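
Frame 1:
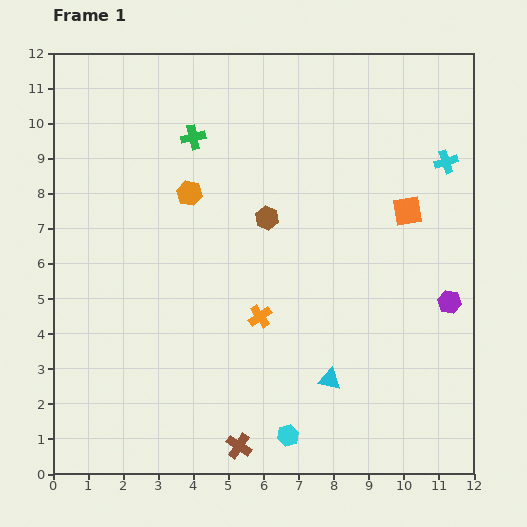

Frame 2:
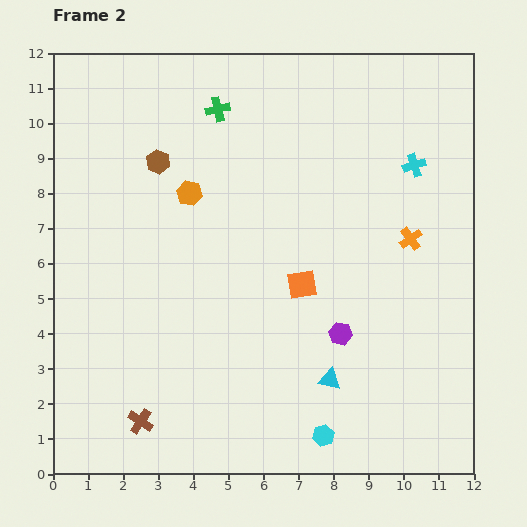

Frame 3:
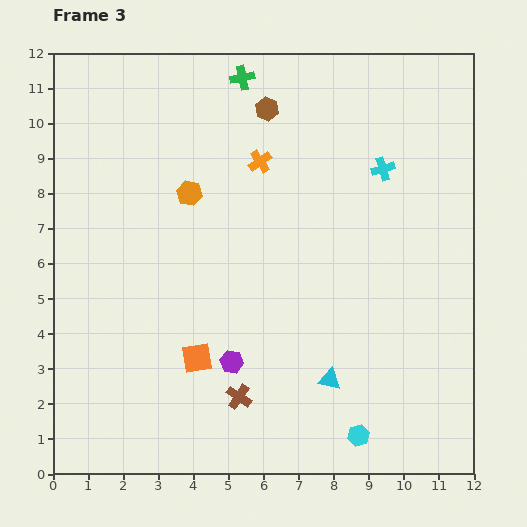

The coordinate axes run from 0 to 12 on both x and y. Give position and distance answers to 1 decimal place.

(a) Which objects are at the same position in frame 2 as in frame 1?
the orange hexagon, the cyan triangle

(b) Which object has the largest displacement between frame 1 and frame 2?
the orange cross

(moved 4.8; next 3.7)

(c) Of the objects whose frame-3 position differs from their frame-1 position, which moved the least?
the brown cross

(moved 1.4)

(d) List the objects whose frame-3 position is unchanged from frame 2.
the orange hexagon, the cyan triangle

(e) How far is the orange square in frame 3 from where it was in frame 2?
3.7

The orange square moved from (7.1, 5.4) to (4.1, 3.3), a distance of √(3.0² + 2.1²) ≈ 3.7.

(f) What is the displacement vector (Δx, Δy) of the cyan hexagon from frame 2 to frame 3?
(1.0, 0.0)

The cyan hexagon was at (7.7, 1.1) in frame 2 and (8.7, 1.1) in frame 3.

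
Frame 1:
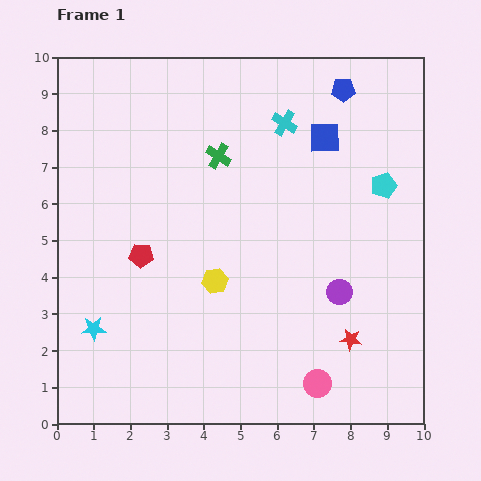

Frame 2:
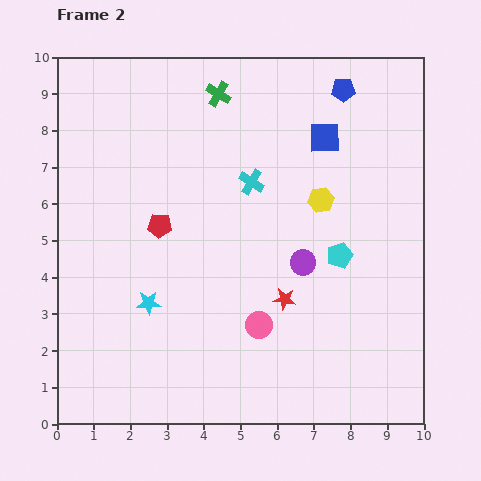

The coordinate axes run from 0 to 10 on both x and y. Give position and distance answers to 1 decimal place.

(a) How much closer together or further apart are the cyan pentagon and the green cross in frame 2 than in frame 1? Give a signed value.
+0.9

Distance in frame 1: 4.6. Distance in frame 2: 5.5.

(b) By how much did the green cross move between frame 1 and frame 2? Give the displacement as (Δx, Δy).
(0.0, 1.7)

The green cross was at (4.4, 7.3) in frame 1 and (4.4, 9.0) in frame 2.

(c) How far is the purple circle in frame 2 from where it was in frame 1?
1.3

The purple circle moved from (7.7, 3.6) to (6.7, 4.4), a distance of √(1.0² + 0.8²) ≈ 1.3.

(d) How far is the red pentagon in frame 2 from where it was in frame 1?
0.9

The red pentagon moved from (2.3, 4.6) to (2.8, 5.4), a distance of √(0.5² + 0.8²) ≈ 0.9.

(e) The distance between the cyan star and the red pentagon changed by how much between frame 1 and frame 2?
-0.3

Distance in frame 1: 2.4. Distance in frame 2: 2.1.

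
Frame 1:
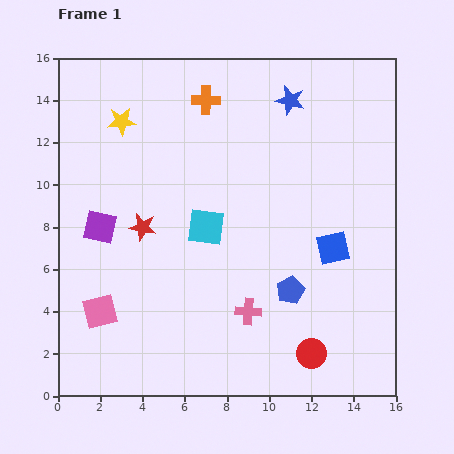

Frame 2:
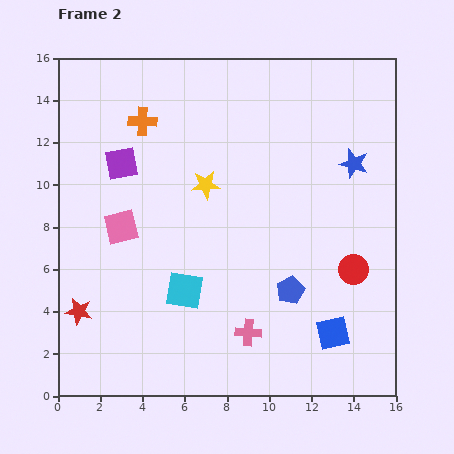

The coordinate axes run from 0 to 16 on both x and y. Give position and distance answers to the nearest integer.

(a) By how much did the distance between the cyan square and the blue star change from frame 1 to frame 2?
+3

Distance in frame 1: 7. Distance in frame 2: 10.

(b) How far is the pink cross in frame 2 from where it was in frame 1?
1

The pink cross moved from (9, 4) to (9, 3), a distance of √(0² + 1²) ≈ 1.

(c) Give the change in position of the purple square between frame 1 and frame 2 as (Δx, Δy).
(1, 3)

The purple square was at (2, 8) in frame 1 and (3, 11) in frame 2.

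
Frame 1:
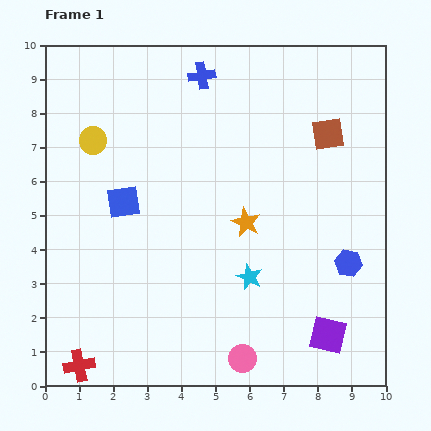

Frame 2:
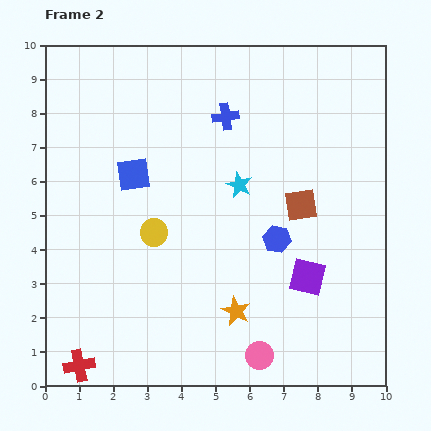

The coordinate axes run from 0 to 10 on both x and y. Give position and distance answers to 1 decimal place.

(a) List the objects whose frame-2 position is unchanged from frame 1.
the red cross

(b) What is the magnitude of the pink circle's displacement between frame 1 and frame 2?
0.5

The pink circle moved from (5.8, 0.8) to (6.3, 0.9), a distance of √(0.5² + 0.1²) ≈ 0.5.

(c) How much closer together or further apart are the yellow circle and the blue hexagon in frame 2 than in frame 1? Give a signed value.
-4.7

Distance in frame 1: 8.3. Distance in frame 2: 3.6.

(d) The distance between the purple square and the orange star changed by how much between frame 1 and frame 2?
-1.8

Distance in frame 1: 4.1. Distance in frame 2: 2.3.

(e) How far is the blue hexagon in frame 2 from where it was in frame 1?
2.2

The blue hexagon moved from (8.9, 3.6) to (6.8, 4.3), a distance of √(2.1² + 0.7²) ≈ 2.2.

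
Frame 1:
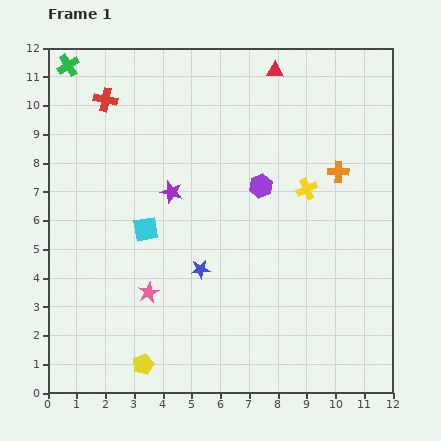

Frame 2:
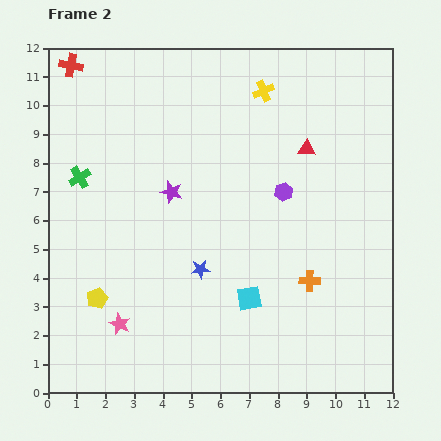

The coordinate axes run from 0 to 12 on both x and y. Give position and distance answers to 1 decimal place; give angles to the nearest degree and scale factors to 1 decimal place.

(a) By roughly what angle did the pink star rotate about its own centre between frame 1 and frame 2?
22° counter-clockwise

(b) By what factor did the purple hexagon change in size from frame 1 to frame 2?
0.8×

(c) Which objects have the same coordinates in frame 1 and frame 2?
the blue star, the purple star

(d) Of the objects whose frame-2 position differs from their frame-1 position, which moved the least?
the purple hexagon

(moved 0.8)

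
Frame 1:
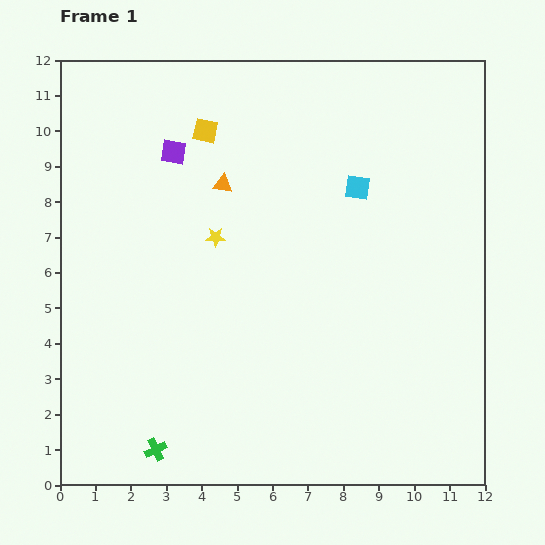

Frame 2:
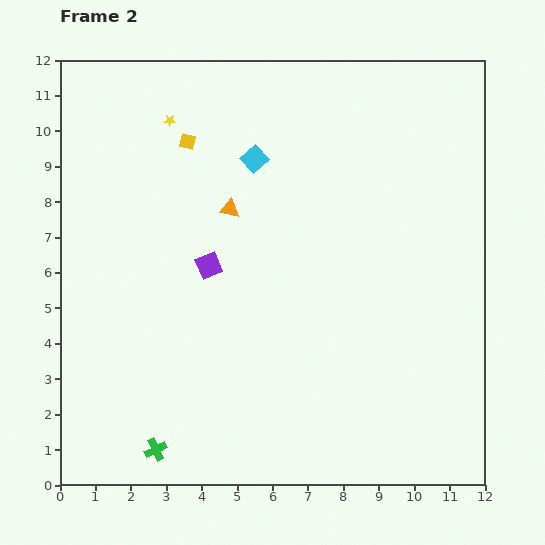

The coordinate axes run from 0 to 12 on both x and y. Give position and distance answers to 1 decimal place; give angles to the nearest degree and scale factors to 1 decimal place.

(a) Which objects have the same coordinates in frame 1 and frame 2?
the green cross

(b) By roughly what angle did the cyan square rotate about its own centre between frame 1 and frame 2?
39° clockwise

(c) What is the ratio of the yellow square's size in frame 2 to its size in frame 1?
0.7×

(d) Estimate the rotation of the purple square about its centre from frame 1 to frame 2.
32° counter-clockwise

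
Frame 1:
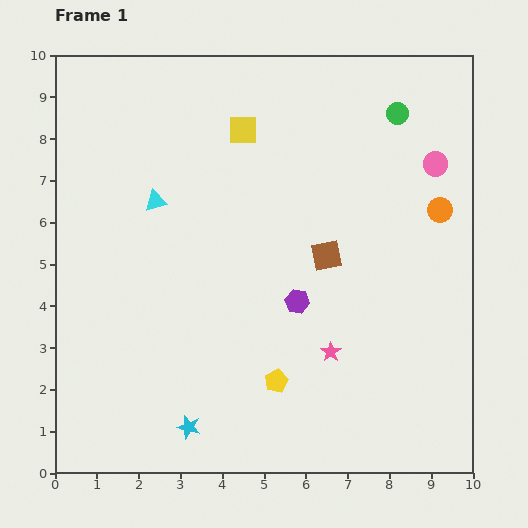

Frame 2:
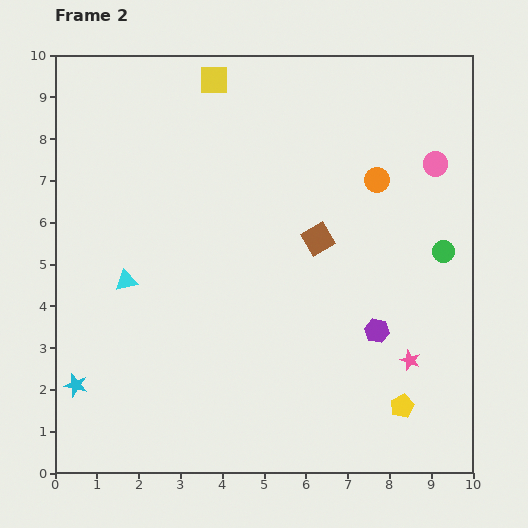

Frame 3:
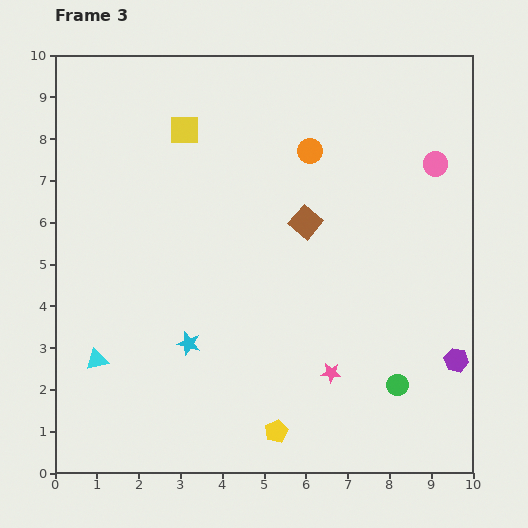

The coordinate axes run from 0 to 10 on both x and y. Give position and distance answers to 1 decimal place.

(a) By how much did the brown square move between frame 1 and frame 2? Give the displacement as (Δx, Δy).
(-0.2, 0.4)

The brown square was at (6.5, 5.2) in frame 1 and (6.3, 5.6) in frame 2.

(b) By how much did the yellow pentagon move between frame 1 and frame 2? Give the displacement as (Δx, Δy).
(3.0, -0.6)

The yellow pentagon was at (5.3, 2.2) in frame 1 and (8.3, 1.6) in frame 2.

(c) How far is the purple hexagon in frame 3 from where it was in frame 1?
4.0

The purple hexagon moved from (5.8, 4.1) to (9.6, 2.7), a distance of √(3.8² + 1.4²) ≈ 4.0.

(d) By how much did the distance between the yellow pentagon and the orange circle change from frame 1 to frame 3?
+1.0

Distance in frame 1: 5.7. Distance in frame 3: 6.7.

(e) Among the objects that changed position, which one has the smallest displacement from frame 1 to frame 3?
the pink star

(moved 0.5)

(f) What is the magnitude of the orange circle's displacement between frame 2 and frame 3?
1.7

The orange circle moved from (7.7, 7.0) to (6.1, 7.7), a distance of √(1.6² + 0.7²) ≈ 1.7.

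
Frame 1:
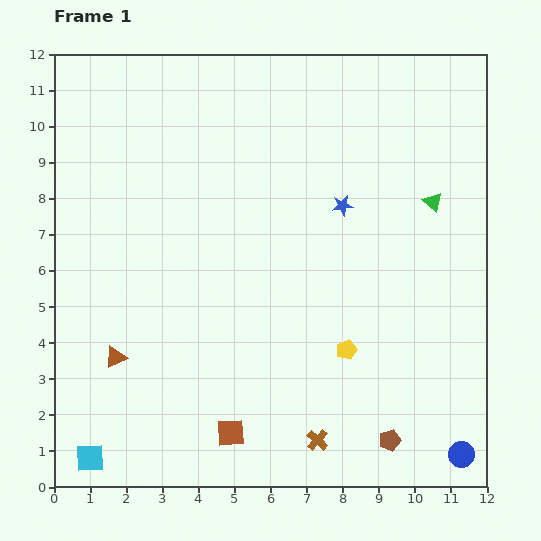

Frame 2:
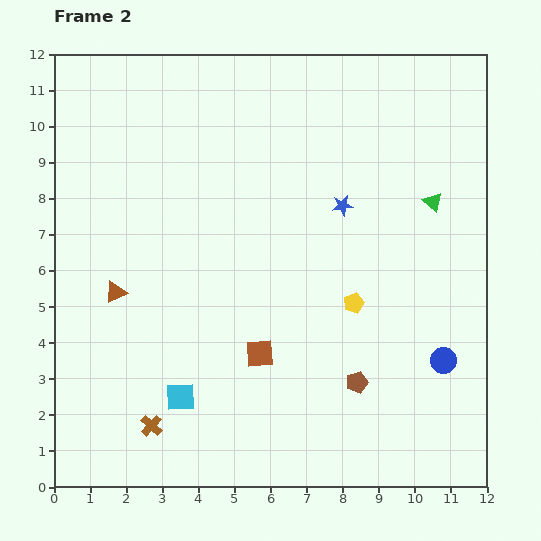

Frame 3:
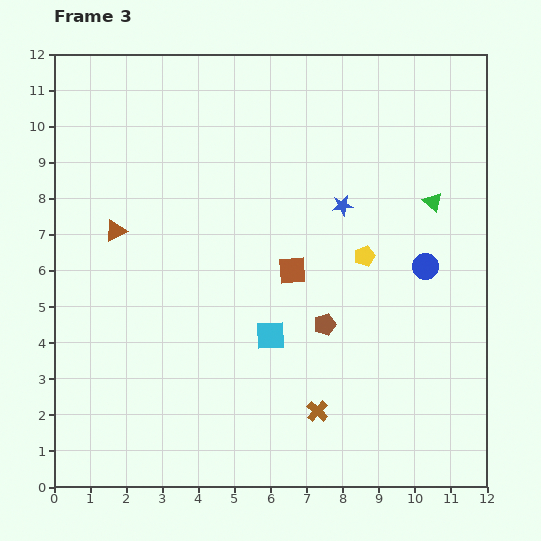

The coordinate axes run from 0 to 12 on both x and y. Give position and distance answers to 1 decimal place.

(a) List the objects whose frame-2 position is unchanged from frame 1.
the blue star, the green triangle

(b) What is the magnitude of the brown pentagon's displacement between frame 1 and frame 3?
3.7

The brown pentagon moved from (9.3, 1.3) to (7.5, 4.5), a distance of √(1.8² + 3.2²) ≈ 3.7.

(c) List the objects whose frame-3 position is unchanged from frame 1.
the blue star, the green triangle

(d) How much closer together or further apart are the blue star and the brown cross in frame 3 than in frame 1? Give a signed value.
-0.8

Distance in frame 1: 6.5. Distance in frame 3: 5.7.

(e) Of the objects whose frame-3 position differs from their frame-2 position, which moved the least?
the yellow pentagon

(moved 1.3)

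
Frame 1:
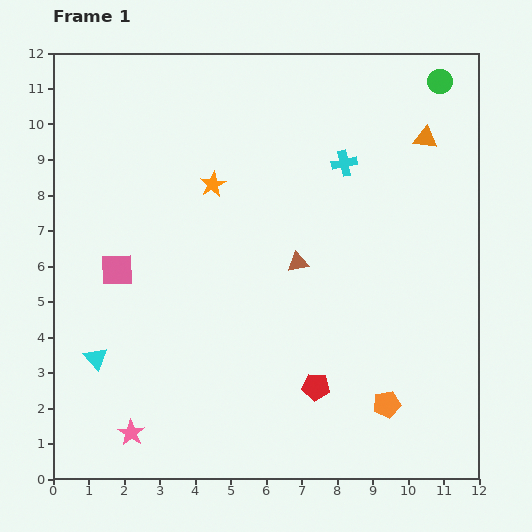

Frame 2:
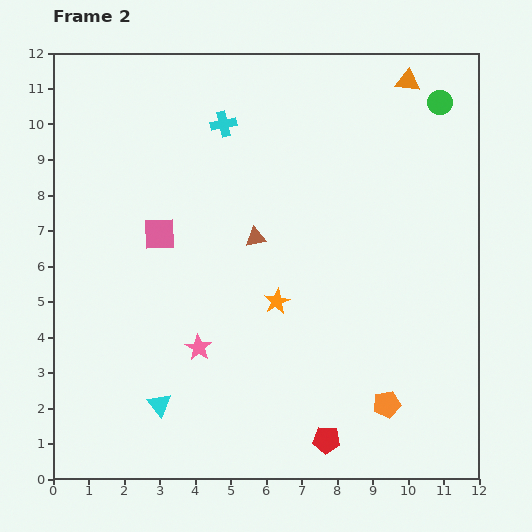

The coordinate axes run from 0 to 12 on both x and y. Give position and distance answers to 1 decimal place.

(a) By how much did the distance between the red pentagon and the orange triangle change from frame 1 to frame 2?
+2.7

Distance in frame 1: 7.7. Distance in frame 2: 10.4.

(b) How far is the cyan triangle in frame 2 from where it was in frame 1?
2.2

The cyan triangle moved from (1.2, 3.4) to (3.0, 2.1), a distance of √(1.8² + 1.3²) ≈ 2.2.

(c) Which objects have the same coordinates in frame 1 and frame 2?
the orange pentagon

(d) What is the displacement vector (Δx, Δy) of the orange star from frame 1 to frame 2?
(1.8, -3.3)

The orange star was at (4.5, 8.3) in frame 1 and (6.3, 5.0) in frame 2.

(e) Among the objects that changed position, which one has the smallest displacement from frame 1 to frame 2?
the green circle

(moved 0.6)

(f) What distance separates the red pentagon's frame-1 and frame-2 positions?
1.5

The red pentagon moved from (7.4, 2.6) to (7.7, 1.1), a distance of √(0.3² + 1.5²) ≈ 1.5.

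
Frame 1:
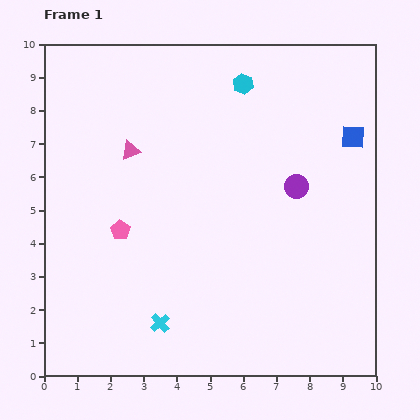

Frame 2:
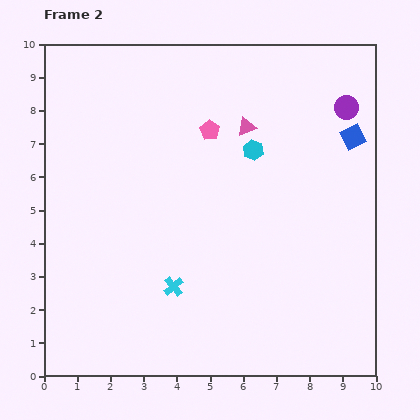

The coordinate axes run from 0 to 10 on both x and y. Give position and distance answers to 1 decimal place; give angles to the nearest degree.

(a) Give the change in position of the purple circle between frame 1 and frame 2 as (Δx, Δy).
(1.5, 2.4)

The purple circle was at (7.6, 5.7) in frame 1 and (9.1, 8.1) in frame 2.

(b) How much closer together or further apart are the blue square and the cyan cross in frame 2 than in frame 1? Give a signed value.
-1.1

Distance in frame 1: 8.1. Distance in frame 2: 7.0.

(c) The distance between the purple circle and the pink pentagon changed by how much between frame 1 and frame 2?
-1.3

Distance in frame 1: 5.5. Distance in frame 2: 4.2.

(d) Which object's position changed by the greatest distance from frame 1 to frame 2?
the pink pentagon

(moved 4.0; next 3.6)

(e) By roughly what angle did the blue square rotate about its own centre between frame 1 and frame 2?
29° counter-clockwise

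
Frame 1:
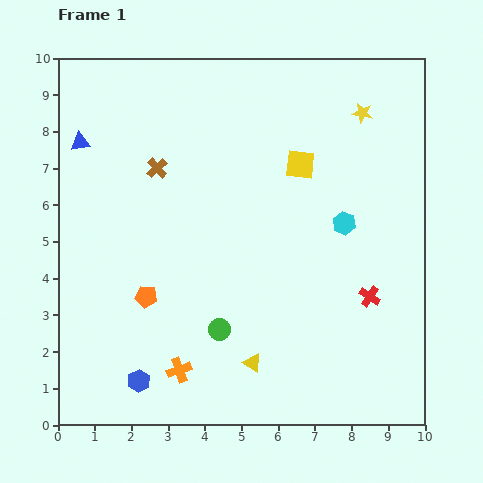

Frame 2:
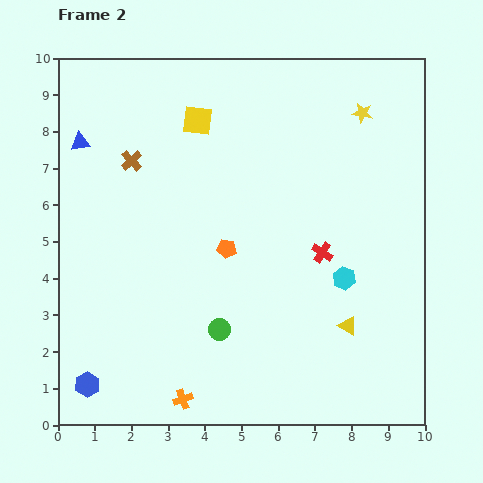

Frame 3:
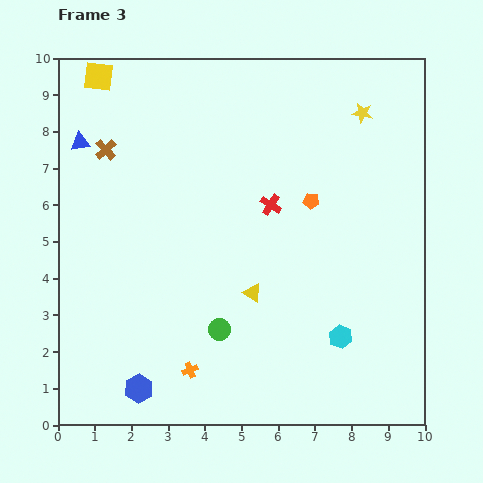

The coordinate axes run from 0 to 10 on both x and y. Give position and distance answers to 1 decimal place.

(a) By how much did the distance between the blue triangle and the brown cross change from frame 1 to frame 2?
-0.7

Distance in frame 1: 2.2. Distance in frame 2: 1.5.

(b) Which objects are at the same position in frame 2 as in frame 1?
the blue triangle, the yellow star, the green circle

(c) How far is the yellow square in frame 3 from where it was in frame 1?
6.0

The yellow square moved from (6.6, 7.1) to (1.1, 9.5), a distance of √(5.5² + 2.4²) ≈ 6.0.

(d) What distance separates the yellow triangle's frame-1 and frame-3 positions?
1.9

The yellow triangle moved from (5.3, 1.7) to (5.3, 3.6), a distance of √(0.0² + 1.9²) ≈ 1.9.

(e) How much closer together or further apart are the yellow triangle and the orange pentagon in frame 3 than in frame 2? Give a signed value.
-0.9

Distance in frame 2: 3.9. Distance in frame 3: 3.0.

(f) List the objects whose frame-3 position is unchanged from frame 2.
the blue triangle, the yellow star, the green circle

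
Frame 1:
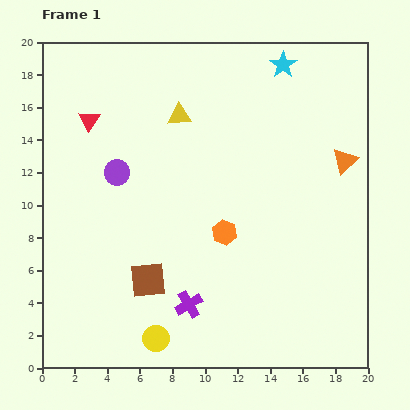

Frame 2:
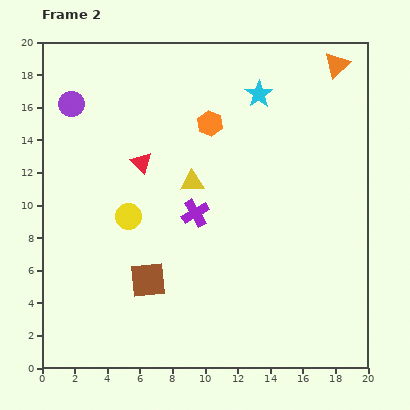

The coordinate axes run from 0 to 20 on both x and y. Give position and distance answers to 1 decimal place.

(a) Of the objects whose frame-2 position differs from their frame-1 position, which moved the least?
the cyan star

(moved 2.3)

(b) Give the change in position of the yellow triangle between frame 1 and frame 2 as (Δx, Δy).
(0.8, -4.1)

The yellow triangle was at (8.4, 15.5) in frame 1 and (9.2, 11.4) in frame 2.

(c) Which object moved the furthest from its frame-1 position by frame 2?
the yellow circle

(moved 7.7; next 6.8)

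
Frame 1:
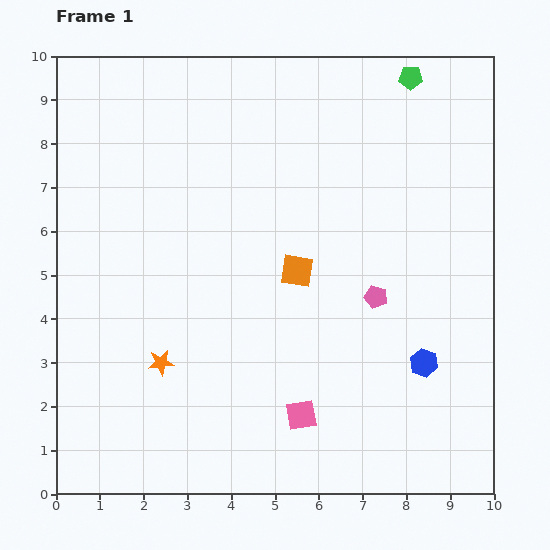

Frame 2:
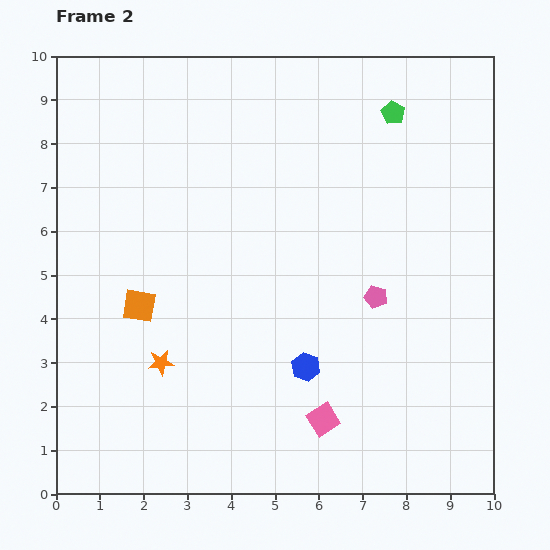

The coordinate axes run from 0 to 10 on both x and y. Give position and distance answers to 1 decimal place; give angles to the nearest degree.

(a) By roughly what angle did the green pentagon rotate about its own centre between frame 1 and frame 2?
28° clockwise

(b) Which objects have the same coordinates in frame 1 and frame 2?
the orange star, the pink pentagon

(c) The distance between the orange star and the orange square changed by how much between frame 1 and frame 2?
-2.3

Distance in frame 1: 3.7. Distance in frame 2: 1.4.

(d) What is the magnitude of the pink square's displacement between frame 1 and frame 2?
0.5

The pink square moved from (5.6, 1.8) to (6.1, 1.7), a distance of √(0.5² + 0.1²) ≈ 0.5.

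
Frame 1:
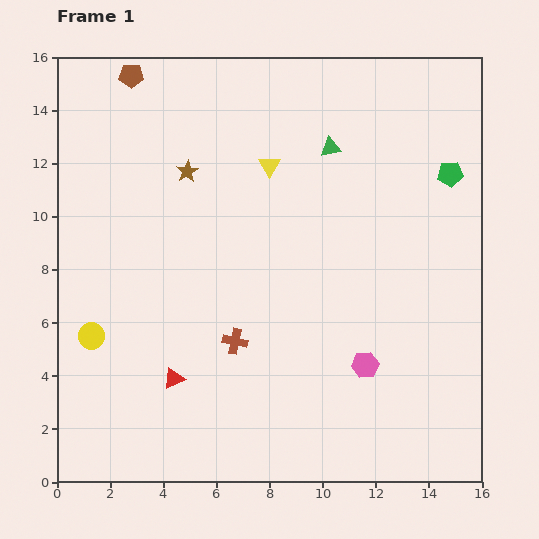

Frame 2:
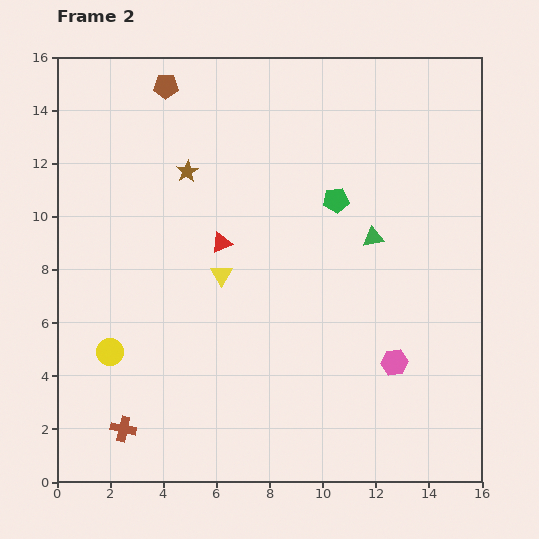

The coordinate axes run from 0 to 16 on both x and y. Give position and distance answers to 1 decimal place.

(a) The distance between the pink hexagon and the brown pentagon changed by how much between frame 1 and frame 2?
-0.5

Distance in frame 1: 14.0. Distance in frame 2: 13.5.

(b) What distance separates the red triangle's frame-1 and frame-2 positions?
5.4

The red triangle moved from (4.4, 3.9) to (6.2, 9.0), a distance of √(1.8² + 5.1²) ≈ 5.4.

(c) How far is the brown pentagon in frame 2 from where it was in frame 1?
1.4

The brown pentagon moved from (2.8, 15.3) to (4.1, 14.9), a distance of √(1.3² + 0.4²) ≈ 1.4.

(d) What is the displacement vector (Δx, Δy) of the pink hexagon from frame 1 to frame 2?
(1.1, 0.1)

The pink hexagon was at (11.6, 4.4) in frame 1 and (12.7, 4.5) in frame 2.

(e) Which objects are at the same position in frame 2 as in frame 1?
the brown star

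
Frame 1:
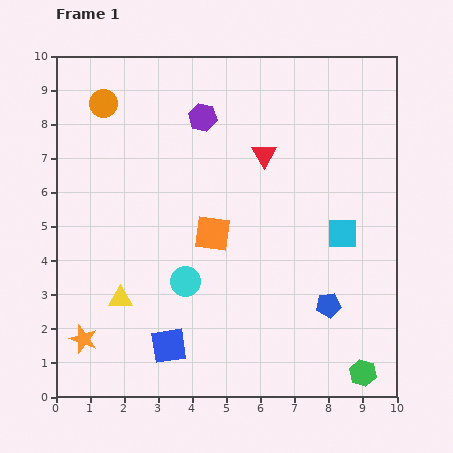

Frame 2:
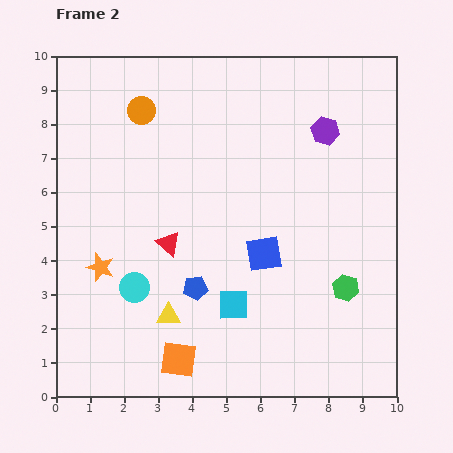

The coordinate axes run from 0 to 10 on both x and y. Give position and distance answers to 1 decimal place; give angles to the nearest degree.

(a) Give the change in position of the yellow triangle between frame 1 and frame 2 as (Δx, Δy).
(1.4, -0.5)

The yellow triangle was at (1.9, 2.9) in frame 1 and (3.3, 2.4) in frame 2.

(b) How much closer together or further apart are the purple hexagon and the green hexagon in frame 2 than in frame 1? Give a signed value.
-4.3

Distance in frame 1: 8.9. Distance in frame 2: 4.6.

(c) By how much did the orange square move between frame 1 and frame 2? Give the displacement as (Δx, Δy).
(-1.0, -3.7)

The orange square was at (4.6, 4.8) in frame 1 and (3.6, 1.1) in frame 2.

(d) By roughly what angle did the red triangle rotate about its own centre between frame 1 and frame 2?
19° counter-clockwise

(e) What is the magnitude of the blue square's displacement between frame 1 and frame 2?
3.9

The blue square moved from (3.3, 1.5) to (6.1, 4.2), a distance of √(2.8² + 2.7²) ≈ 3.9.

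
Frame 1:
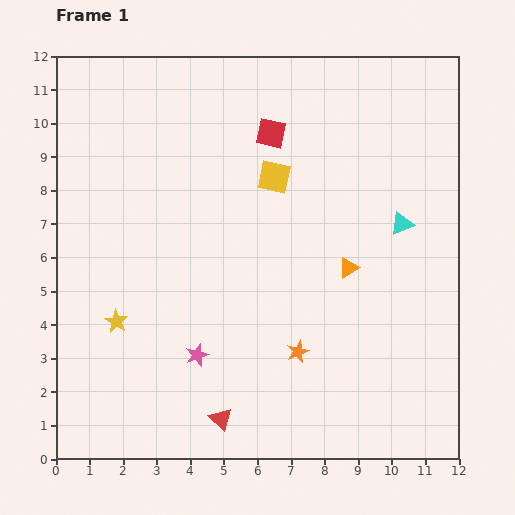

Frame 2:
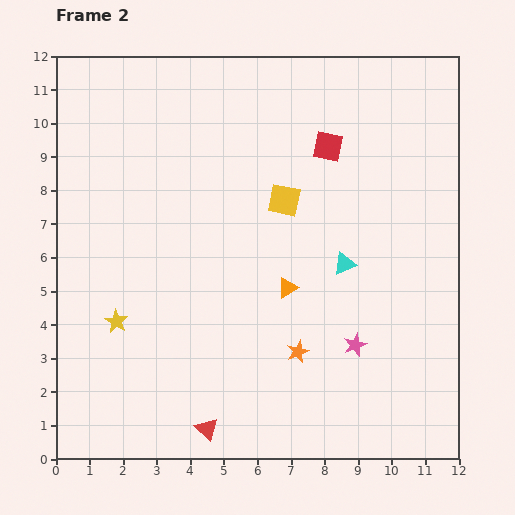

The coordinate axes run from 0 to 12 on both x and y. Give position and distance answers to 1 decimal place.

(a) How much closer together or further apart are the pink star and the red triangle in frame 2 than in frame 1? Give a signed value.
+3.1

Distance in frame 1: 2.0. Distance in frame 2: 5.1.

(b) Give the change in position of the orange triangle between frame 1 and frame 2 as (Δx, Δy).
(-1.8, -0.6)

The orange triangle was at (8.7, 5.7) in frame 1 and (6.9, 5.1) in frame 2.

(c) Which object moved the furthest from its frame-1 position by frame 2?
the pink star

(moved 4.7; next 2.1)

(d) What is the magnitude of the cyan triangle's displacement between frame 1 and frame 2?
2.1

The cyan triangle moved from (10.3, 7.0) to (8.6, 5.8), a distance of √(1.7² + 1.2²) ≈ 2.1.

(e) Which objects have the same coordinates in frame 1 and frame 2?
the yellow star, the orange star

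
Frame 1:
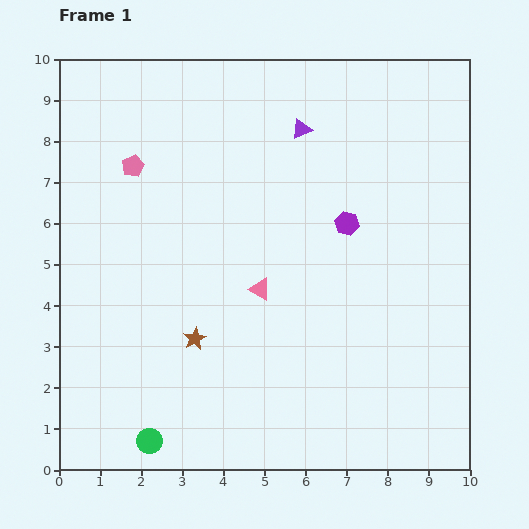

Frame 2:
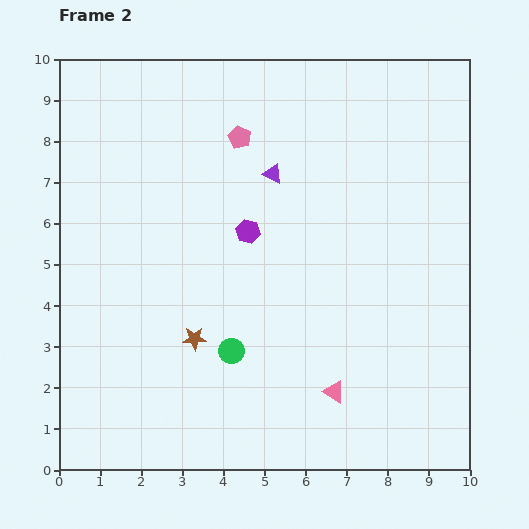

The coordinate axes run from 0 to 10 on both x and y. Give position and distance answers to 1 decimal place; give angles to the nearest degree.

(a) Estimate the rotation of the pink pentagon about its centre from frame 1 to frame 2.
23° counter-clockwise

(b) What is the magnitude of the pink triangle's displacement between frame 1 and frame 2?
3.1

The pink triangle moved from (4.9, 4.4) to (6.7, 1.9), a distance of √(1.8² + 2.5²) ≈ 3.1.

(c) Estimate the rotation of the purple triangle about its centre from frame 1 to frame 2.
50° clockwise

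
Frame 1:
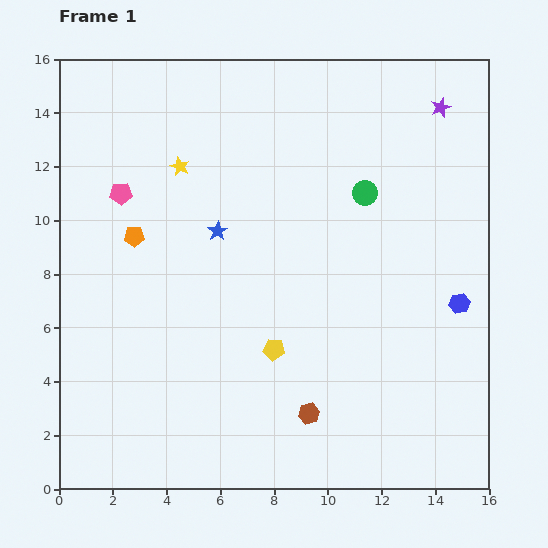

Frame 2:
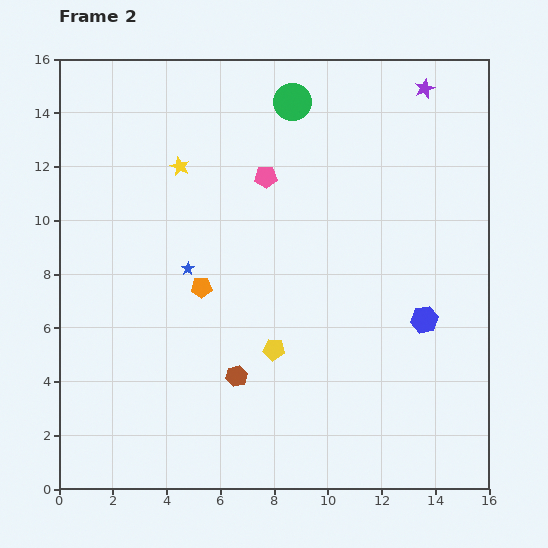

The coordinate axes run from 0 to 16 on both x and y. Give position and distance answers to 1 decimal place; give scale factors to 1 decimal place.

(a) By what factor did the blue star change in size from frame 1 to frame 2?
0.7×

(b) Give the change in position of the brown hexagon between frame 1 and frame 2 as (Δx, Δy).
(-2.7, 1.4)

The brown hexagon was at (9.3, 2.8) in frame 1 and (6.6, 4.2) in frame 2.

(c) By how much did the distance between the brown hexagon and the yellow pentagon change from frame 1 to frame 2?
-1.0

Distance in frame 1: 2.7. Distance in frame 2: 1.7.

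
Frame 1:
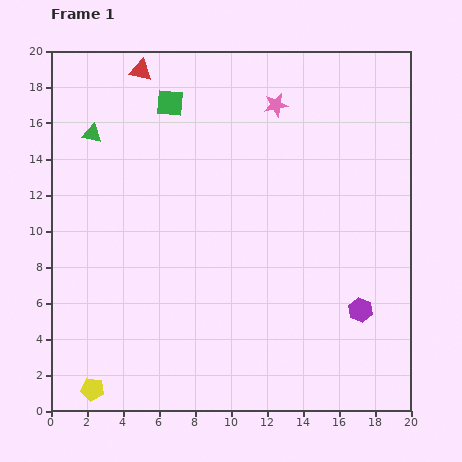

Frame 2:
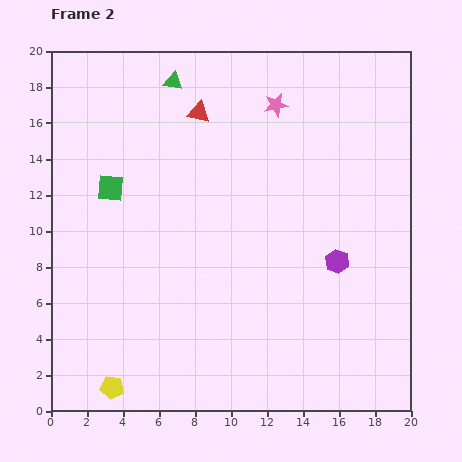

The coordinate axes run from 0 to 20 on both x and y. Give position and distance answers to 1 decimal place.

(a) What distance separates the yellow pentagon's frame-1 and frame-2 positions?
1.1

The yellow pentagon moved from (2.3, 1.2) to (3.4, 1.3), a distance of √(1.1² + 0.1²) ≈ 1.1.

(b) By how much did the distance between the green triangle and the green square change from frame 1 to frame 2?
+2.3

Distance in frame 1: 4.6. Distance in frame 2: 6.9.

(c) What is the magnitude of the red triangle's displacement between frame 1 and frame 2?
3.9

The red triangle moved from (5.0, 18.9) to (8.2, 16.6), a distance of √(3.2² + 2.3²) ≈ 3.9.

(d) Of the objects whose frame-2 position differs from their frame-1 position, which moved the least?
the yellow pentagon

(moved 1.1)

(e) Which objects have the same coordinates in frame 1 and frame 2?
the pink star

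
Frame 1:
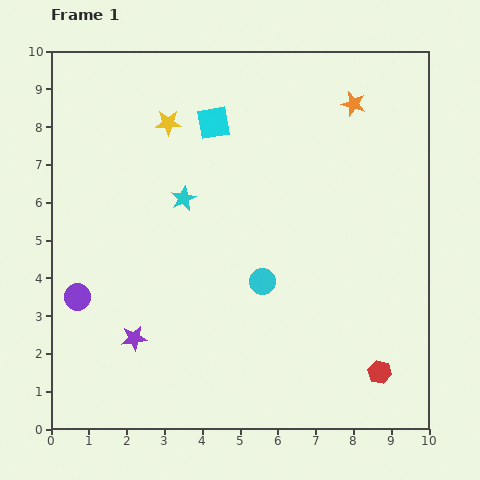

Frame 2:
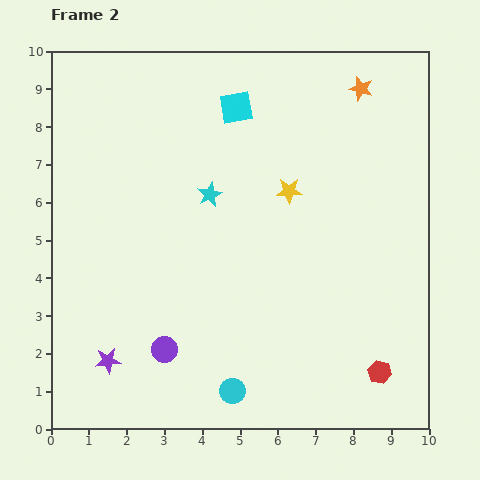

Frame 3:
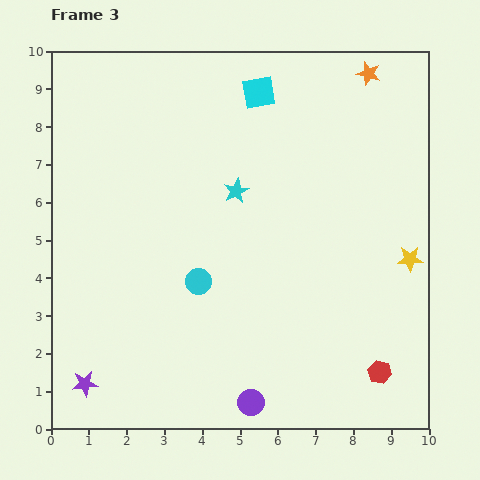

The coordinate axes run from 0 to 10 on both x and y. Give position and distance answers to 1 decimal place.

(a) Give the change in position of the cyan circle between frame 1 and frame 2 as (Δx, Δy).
(-0.8, -2.9)

The cyan circle was at (5.6, 3.9) in frame 1 and (4.8, 1.0) in frame 2.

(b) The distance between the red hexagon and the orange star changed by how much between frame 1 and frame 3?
+0.8

Distance in frame 1: 7.1. Distance in frame 3: 7.9.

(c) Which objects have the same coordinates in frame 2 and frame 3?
the red hexagon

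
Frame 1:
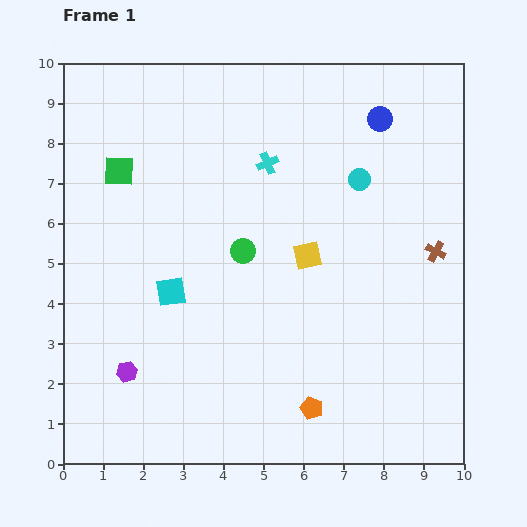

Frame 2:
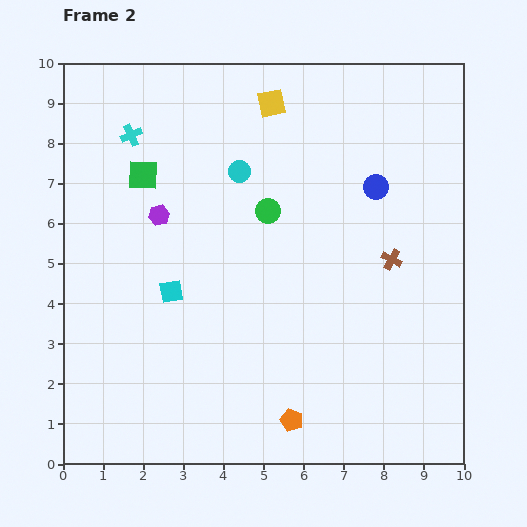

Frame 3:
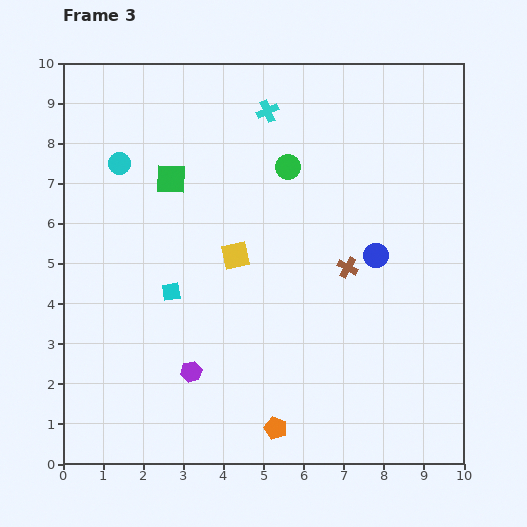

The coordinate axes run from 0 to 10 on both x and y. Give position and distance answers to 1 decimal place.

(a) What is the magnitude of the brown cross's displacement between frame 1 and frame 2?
1.1

The brown cross moved from (9.3, 5.3) to (8.2, 5.1), a distance of √(1.1² + 0.2²) ≈ 1.1.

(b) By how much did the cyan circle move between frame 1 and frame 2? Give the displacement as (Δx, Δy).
(-3.0, 0.2)

The cyan circle was at (7.4, 7.1) in frame 1 and (4.4, 7.3) in frame 2.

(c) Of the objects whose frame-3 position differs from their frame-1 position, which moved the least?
the orange pentagon

(moved 1.0)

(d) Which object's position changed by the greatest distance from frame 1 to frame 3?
the cyan circle

(moved 6.0; next 3.4)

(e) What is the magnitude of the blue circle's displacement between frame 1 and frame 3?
3.4

The blue circle moved from (7.9, 8.6) to (7.8, 5.2), a distance of √(0.1² + 3.4²) ≈ 3.4.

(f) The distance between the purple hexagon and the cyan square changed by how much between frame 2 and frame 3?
+0.2

Distance in frame 2: 1.9. Distance in frame 3: 2.1.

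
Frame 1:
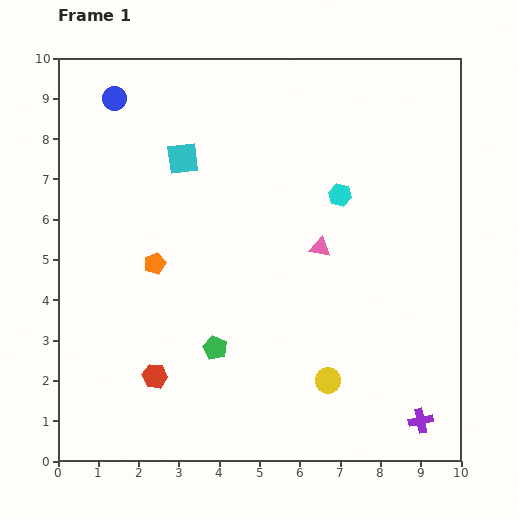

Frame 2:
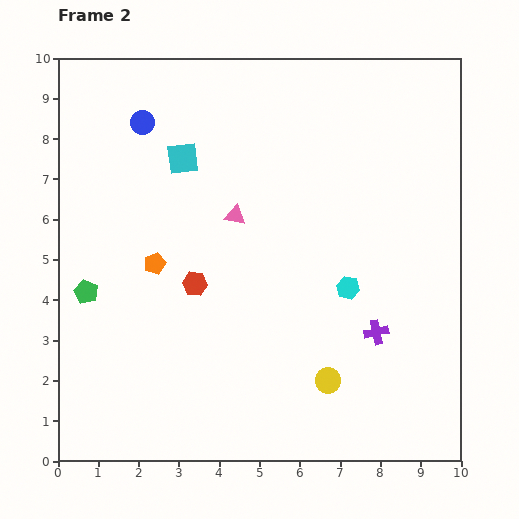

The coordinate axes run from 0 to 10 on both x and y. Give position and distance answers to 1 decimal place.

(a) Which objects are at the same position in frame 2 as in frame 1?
the yellow circle, the orange pentagon, the cyan square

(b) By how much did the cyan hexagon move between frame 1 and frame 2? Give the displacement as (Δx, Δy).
(0.2, -2.3)

The cyan hexagon was at (7.0, 6.6) in frame 1 and (7.2, 4.3) in frame 2.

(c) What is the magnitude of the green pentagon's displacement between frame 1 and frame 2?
3.5

The green pentagon moved from (3.9, 2.8) to (0.7, 4.2), a distance of √(3.2² + 1.4²) ≈ 3.5.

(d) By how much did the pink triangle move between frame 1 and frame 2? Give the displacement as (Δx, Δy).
(-2.1, 0.8)

The pink triangle was at (6.5, 5.3) in frame 1 and (4.4, 6.1) in frame 2.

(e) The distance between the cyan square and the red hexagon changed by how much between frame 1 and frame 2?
-2.3

Distance in frame 1: 5.4. Distance in frame 2: 3.1.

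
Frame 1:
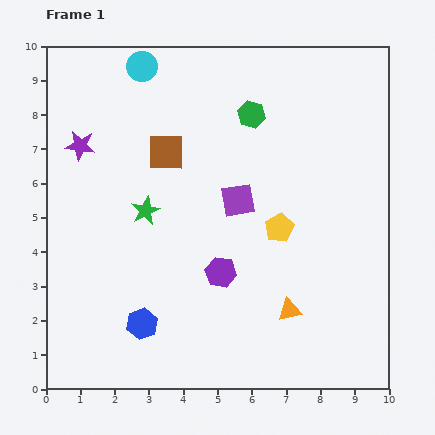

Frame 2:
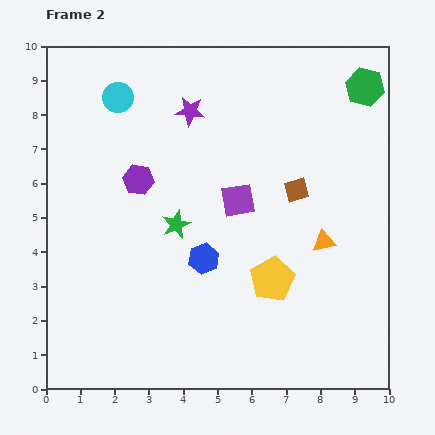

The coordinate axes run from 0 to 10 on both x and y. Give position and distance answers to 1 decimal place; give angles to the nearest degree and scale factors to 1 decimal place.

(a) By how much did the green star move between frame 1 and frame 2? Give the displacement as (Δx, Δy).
(0.9, -0.4)

The green star was at (2.9, 5.2) in frame 1 and (3.8, 4.8) in frame 2.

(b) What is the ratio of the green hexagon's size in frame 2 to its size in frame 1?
1.4×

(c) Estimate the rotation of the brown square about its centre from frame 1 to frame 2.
17° counter-clockwise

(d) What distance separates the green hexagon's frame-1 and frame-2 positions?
3.4

The green hexagon moved from (6.0, 8.0) to (9.3, 8.8), a distance of √(3.3² + 0.8²) ≈ 3.4.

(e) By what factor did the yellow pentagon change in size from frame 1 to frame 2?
1.5×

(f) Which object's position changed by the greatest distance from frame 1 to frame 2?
the brown square

(moved 4.0; next 3.6)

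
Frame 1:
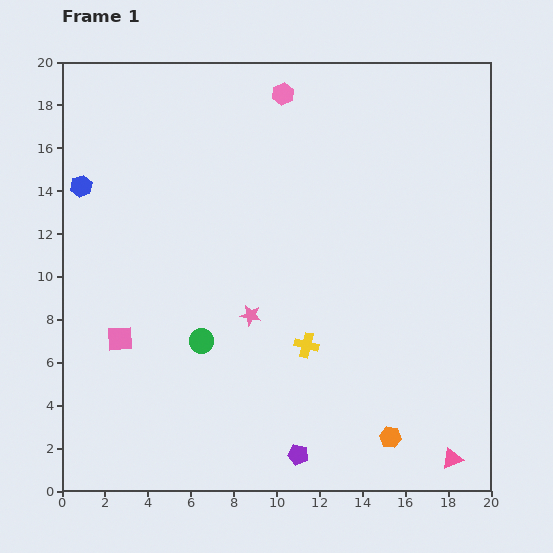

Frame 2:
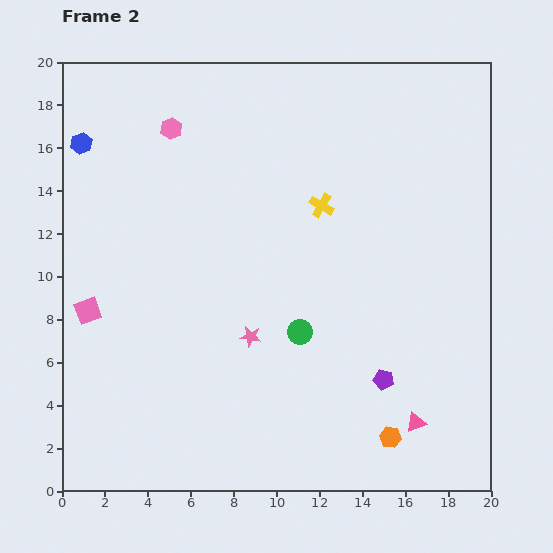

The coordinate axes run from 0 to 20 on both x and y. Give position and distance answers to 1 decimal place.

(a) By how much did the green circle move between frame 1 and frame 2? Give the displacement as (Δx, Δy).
(4.6, 0.4)

The green circle was at (6.5, 7.0) in frame 1 and (11.1, 7.4) in frame 2.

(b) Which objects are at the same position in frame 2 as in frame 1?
the orange hexagon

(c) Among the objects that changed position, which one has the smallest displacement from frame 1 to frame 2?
the pink star

(moved 1.0)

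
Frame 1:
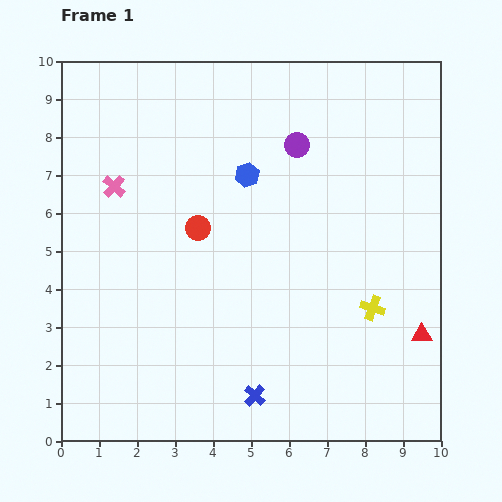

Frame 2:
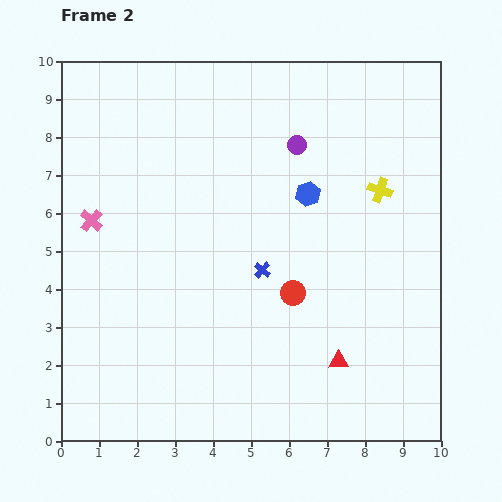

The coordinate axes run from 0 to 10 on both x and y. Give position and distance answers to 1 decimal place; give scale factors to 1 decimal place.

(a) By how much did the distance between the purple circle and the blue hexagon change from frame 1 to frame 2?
-0.2

Distance in frame 1: 1.5. Distance in frame 2: 1.3.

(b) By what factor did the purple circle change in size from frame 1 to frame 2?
0.7×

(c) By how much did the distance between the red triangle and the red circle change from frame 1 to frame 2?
-4.3

Distance in frame 1: 6.5. Distance in frame 2: 2.2.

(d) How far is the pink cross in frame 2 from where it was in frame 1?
1.1

The pink cross moved from (1.4, 6.7) to (0.8, 5.8), a distance of √(0.6² + 0.9²) ≈ 1.1.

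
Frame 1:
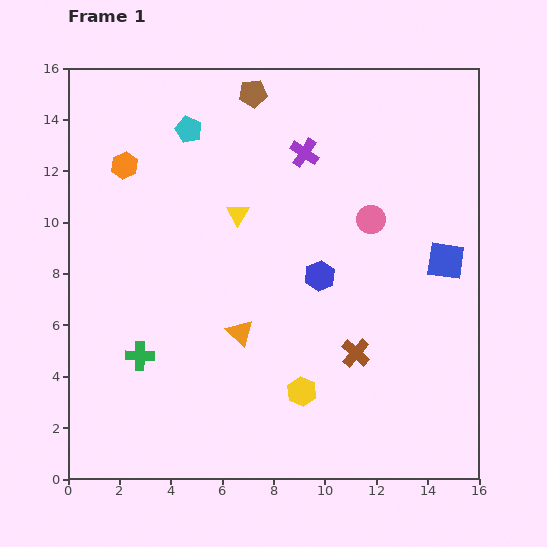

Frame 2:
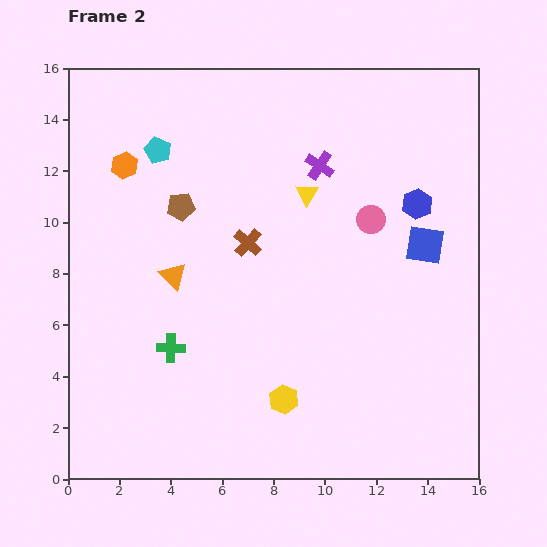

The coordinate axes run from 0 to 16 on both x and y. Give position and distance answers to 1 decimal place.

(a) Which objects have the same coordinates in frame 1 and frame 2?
the orange hexagon, the pink circle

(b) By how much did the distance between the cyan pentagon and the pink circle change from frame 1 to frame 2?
+0.8

Distance in frame 1: 7.9. Distance in frame 2: 8.7.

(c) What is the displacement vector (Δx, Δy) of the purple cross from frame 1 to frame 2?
(0.6, -0.5)

The purple cross was at (9.2, 12.7) in frame 1 and (9.8, 12.2) in frame 2.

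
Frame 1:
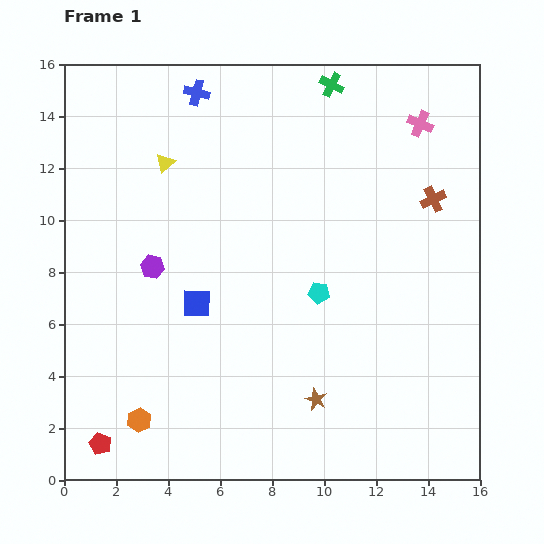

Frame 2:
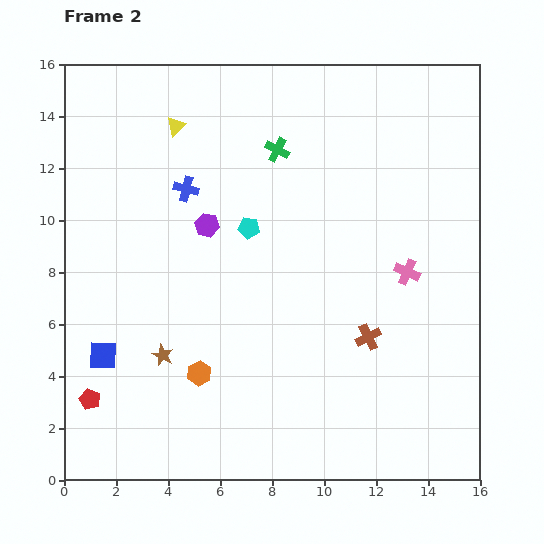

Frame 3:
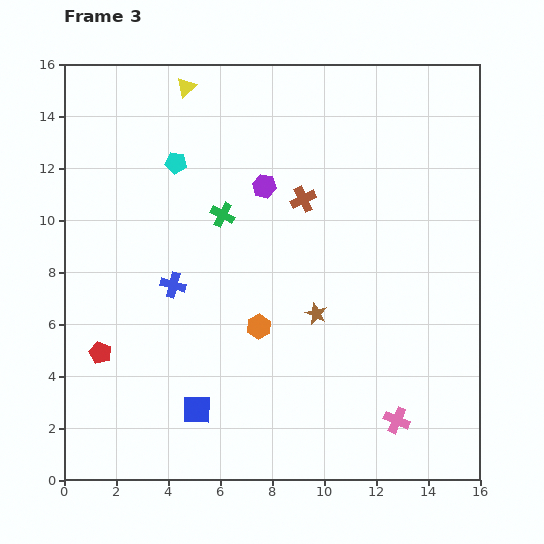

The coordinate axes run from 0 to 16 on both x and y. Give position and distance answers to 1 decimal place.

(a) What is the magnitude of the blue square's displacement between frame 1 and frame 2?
4.1

The blue square moved from (5.1, 6.8) to (1.5, 4.8), a distance of √(3.6² + 2.0²) ≈ 4.1.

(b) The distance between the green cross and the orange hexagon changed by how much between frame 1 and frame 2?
-5.8

Distance in frame 1: 14.9. Distance in frame 2: 9.1.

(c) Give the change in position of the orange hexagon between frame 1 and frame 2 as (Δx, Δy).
(2.3, 1.8)

The orange hexagon was at (2.9, 2.3) in frame 1 and (5.2, 4.1) in frame 2.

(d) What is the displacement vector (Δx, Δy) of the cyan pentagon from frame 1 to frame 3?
(-5.5, 5.0)

The cyan pentagon was at (9.8, 7.2) in frame 1 and (4.3, 12.2) in frame 3.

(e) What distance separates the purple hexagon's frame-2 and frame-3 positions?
2.7

The purple hexagon moved from (5.5, 9.8) to (7.7, 11.3), a distance of √(2.2² + 1.5²) ≈ 2.7.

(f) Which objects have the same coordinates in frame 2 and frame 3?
none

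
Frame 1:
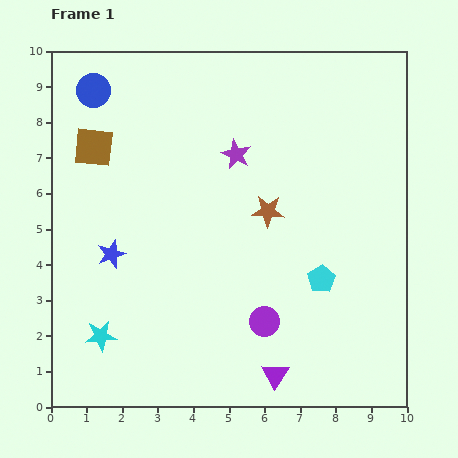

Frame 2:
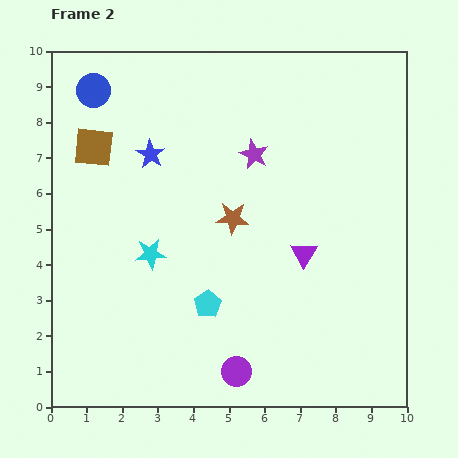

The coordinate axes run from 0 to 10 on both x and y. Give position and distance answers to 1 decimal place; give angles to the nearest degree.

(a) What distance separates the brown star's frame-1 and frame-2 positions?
1.0

The brown star moved from (6.1, 5.5) to (5.1, 5.3), a distance of √(1.0² + 0.2²) ≈ 1.0.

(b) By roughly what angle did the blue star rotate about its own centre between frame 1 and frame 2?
22° counter-clockwise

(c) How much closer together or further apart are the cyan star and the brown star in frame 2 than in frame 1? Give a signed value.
-3.4

Distance in frame 1: 5.9. Distance in frame 2: 2.5.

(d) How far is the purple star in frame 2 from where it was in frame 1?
0.5

The purple star moved from (5.2, 7.1) to (5.7, 7.1), a distance of √(0.5² + 0.0²) ≈ 0.5.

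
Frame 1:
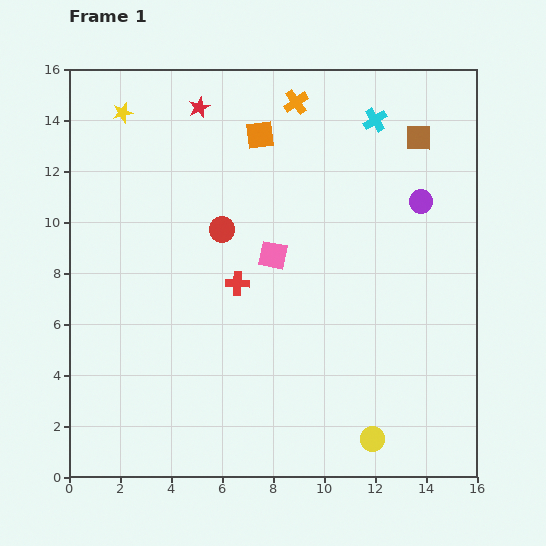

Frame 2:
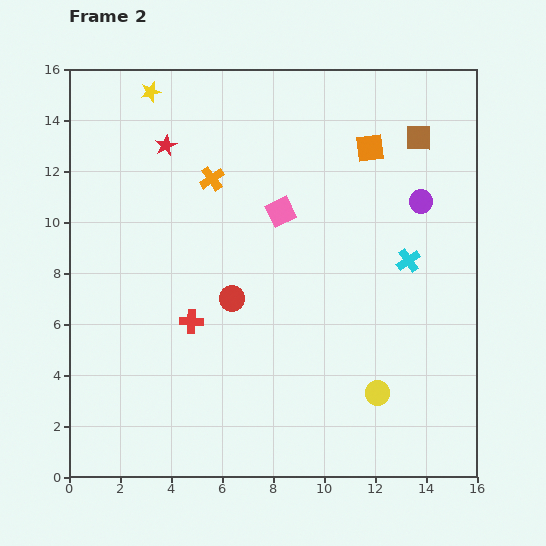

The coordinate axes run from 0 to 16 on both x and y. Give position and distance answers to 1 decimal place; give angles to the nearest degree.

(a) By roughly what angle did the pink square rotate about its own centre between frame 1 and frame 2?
37° counter-clockwise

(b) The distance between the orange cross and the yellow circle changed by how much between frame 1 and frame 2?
-2.9

Distance in frame 1: 13.5. Distance in frame 2: 10.6.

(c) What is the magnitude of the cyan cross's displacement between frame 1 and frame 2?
5.7

The cyan cross moved from (12.0, 14.0) to (13.3, 8.5), a distance of √(1.3² + 5.5²) ≈ 5.7.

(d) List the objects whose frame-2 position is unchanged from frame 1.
the purple circle, the brown square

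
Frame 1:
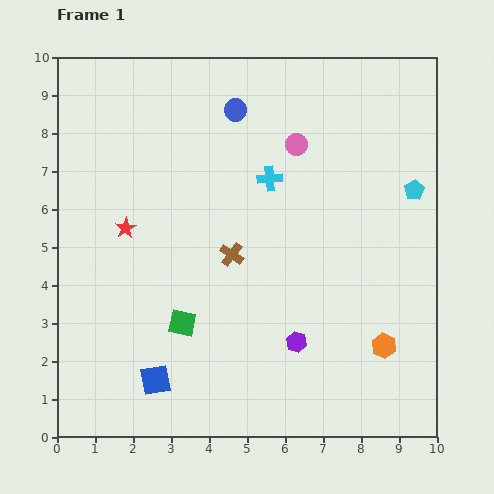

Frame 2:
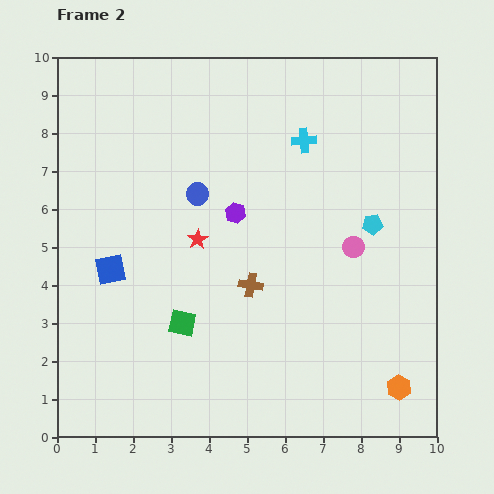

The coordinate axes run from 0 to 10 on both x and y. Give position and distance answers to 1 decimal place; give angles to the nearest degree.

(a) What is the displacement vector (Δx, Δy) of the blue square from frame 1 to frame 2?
(-1.2, 2.9)

The blue square was at (2.6, 1.5) in frame 1 and (1.4, 4.4) in frame 2.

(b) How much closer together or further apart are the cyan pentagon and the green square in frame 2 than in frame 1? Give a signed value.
-1.4

Distance in frame 1: 7.0. Distance in frame 2: 5.6.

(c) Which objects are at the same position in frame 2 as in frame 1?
the green square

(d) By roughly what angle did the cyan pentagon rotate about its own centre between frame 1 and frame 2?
25° clockwise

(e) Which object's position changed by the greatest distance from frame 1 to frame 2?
the purple hexagon

(moved 3.8; next 3.1)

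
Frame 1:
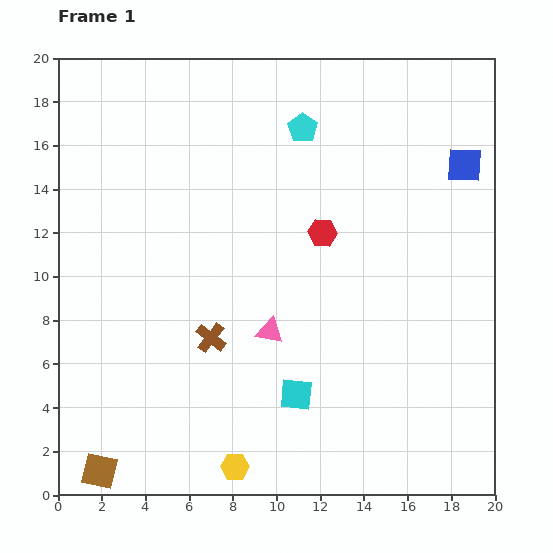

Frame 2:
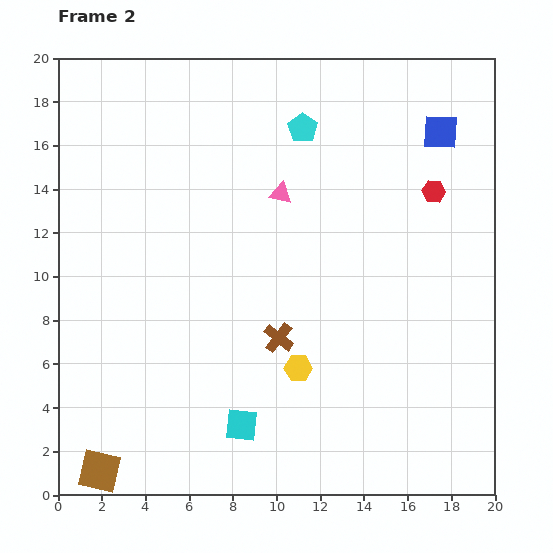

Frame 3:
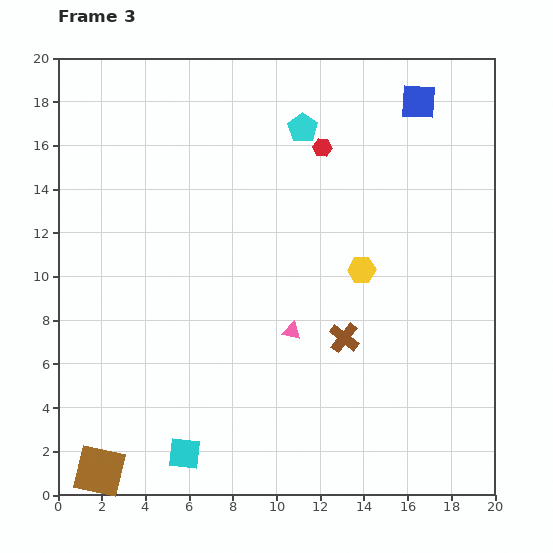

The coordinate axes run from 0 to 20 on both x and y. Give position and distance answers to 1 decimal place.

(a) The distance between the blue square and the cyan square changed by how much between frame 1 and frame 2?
+3.2

Distance in frame 1: 13.0. Distance in frame 2: 16.2.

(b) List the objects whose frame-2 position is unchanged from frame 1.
the cyan pentagon, the brown square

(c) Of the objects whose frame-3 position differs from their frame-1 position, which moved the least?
the pink triangle

(moved 1.0)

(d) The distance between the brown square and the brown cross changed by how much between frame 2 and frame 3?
+2.6

Distance in frame 2: 10.2. Distance in frame 3: 12.8.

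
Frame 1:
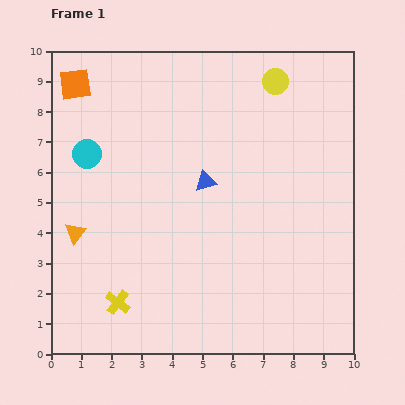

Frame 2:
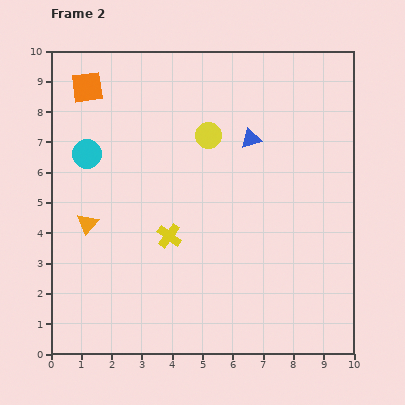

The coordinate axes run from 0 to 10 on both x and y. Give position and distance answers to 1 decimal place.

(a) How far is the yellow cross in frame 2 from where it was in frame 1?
2.8

The yellow cross moved from (2.2, 1.7) to (3.9, 3.9), a distance of √(1.7² + 2.2²) ≈ 2.8.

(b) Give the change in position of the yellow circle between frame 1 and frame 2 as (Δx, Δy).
(-2.2, -1.8)

The yellow circle was at (7.4, 9.0) in frame 1 and (5.2, 7.2) in frame 2.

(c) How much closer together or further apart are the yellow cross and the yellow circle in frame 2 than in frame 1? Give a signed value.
-5.5

Distance in frame 1: 9.0. Distance in frame 2: 3.5.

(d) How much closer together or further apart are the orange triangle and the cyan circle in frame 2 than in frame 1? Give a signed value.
-0.3

Distance in frame 1: 2.6. Distance in frame 2: 2.3.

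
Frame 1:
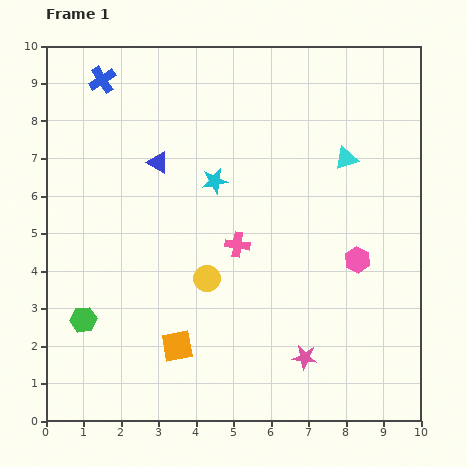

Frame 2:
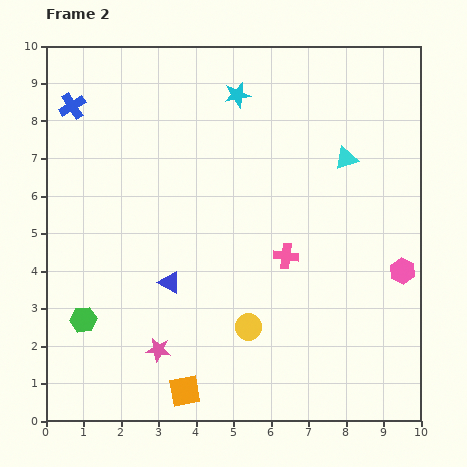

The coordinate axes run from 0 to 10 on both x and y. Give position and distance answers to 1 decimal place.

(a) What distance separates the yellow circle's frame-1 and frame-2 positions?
1.7

The yellow circle moved from (4.3, 3.8) to (5.4, 2.5), a distance of √(1.1² + 1.3²) ≈ 1.7.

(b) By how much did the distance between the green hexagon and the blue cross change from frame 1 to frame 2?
-0.7

Distance in frame 1: 6.4. Distance in frame 2: 5.7.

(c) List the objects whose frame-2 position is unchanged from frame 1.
the cyan triangle, the green hexagon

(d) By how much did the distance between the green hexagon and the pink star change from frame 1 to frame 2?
-3.8

Distance in frame 1: 6.0. Distance in frame 2: 2.2.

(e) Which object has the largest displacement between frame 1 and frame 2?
the pink star

(moved 3.9; next 3.2)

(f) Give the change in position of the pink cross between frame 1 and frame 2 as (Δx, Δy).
(1.3, -0.3)

The pink cross was at (5.1, 4.7) in frame 1 and (6.4, 4.4) in frame 2.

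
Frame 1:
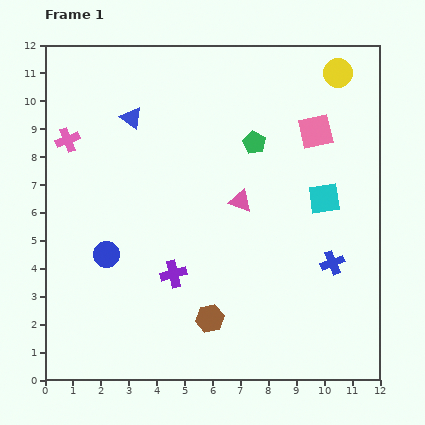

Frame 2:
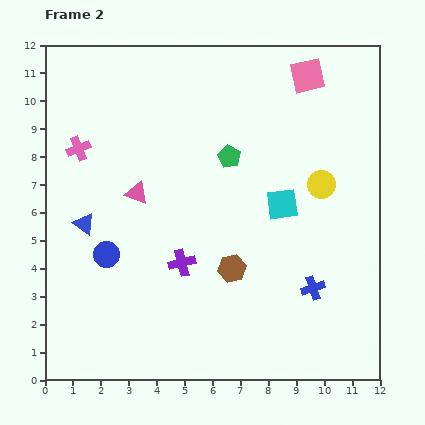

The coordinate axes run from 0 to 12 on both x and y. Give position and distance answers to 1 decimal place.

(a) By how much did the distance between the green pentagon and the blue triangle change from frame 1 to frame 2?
+1.2

Distance in frame 1: 4.5. Distance in frame 2: 5.7.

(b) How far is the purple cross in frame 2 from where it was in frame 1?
0.5

The purple cross moved from (4.6, 3.8) to (4.9, 4.2), a distance of √(0.3² + 0.4²) ≈ 0.5.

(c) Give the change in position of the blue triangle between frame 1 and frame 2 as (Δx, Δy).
(-1.7, -3.8)

The blue triangle was at (3.1, 9.4) in frame 1 and (1.4, 5.6) in frame 2.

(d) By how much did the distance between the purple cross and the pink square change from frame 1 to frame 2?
+0.9

Distance in frame 1: 7.2. Distance in frame 2: 8.1.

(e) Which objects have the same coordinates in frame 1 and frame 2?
the blue circle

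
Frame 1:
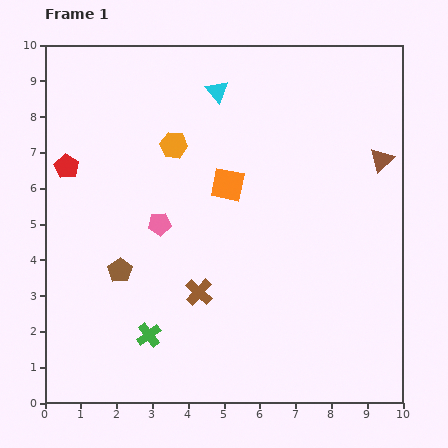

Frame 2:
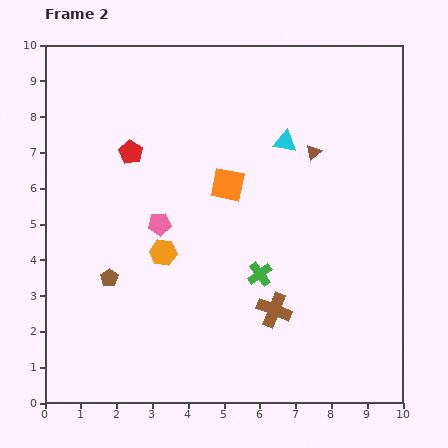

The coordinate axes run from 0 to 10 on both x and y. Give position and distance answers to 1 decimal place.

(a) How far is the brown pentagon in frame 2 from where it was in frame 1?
0.4

The brown pentagon moved from (2.1, 3.7) to (1.8, 3.5), a distance of √(0.3² + 0.2²) ≈ 0.4.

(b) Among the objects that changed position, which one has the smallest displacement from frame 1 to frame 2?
the brown pentagon

(moved 0.4)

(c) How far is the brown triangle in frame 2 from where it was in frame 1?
1.9

The brown triangle moved from (9.4, 6.8) to (7.5, 7.0), a distance of √(1.9² + 0.2²) ≈ 1.9.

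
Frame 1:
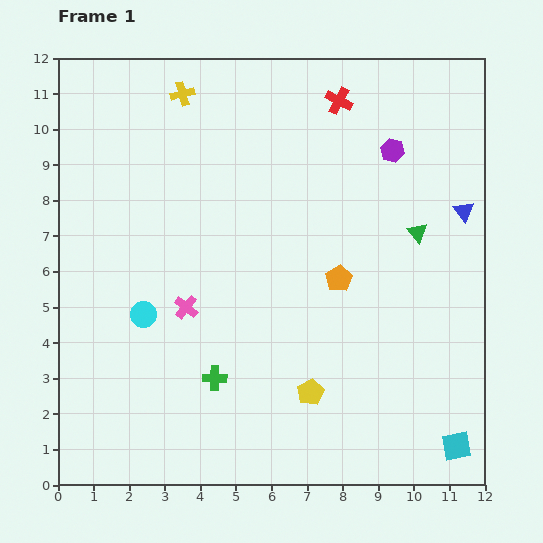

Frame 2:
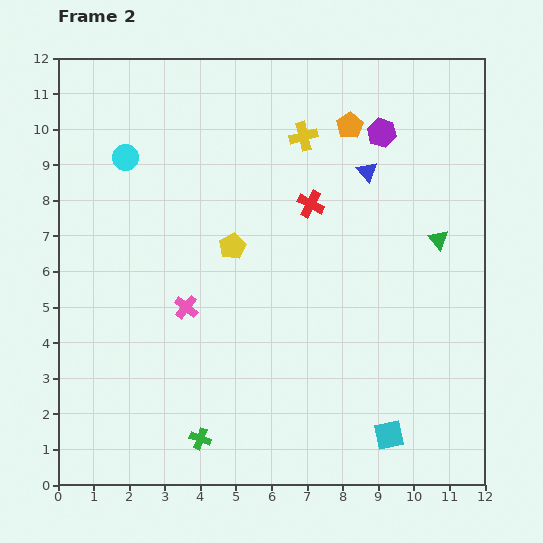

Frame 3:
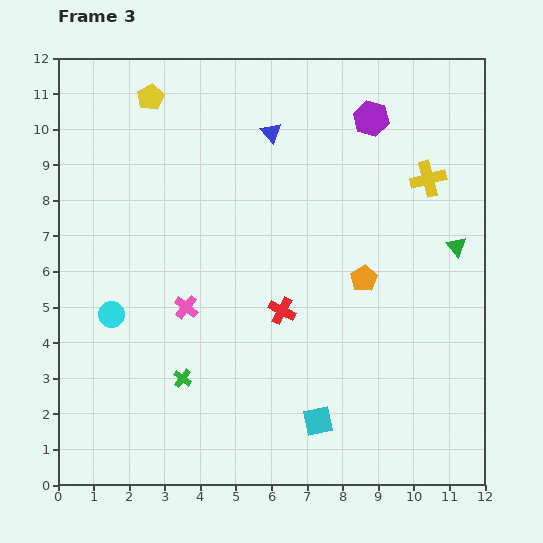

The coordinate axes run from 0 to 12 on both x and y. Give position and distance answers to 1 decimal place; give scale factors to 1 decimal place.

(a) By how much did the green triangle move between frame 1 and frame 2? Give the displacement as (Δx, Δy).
(0.6, -0.2)

The green triangle was at (10.1, 7.1) in frame 1 and (10.7, 6.9) in frame 2.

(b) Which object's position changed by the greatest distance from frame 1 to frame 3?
the yellow pentagon

(moved 9.4; next 7.3)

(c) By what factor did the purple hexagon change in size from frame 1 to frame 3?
1.5×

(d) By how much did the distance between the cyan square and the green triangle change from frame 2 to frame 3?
+0.6

Distance in frame 2: 5.7. Distance in frame 3: 6.3.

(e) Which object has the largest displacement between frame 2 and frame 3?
the yellow pentagon

(moved 4.8; next 4.4)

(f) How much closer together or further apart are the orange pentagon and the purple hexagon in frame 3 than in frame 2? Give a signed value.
+3.6

Distance in frame 2: 0.9. Distance in frame 3: 4.5.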